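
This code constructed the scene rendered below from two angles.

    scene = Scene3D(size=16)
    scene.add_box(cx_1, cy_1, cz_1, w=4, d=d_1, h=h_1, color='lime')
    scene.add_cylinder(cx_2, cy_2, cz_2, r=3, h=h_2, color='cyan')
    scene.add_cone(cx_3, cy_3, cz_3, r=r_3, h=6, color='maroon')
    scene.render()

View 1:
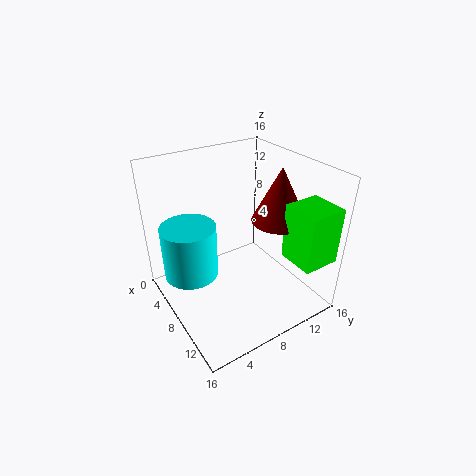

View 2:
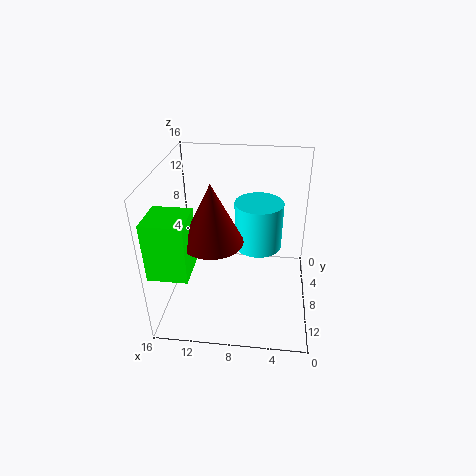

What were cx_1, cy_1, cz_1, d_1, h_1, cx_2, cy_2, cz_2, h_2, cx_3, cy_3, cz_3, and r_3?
cx_1 = 12, cy_1 = 11, cz_1 = 7, d_1 = 4, h_1 = 6, cx_2 = 6, cy_2 = 3, cz_2 = 4, h_2 = 6, cx_3 = 10, cy_3 = 12, cz_3 = 10, r_3 = 3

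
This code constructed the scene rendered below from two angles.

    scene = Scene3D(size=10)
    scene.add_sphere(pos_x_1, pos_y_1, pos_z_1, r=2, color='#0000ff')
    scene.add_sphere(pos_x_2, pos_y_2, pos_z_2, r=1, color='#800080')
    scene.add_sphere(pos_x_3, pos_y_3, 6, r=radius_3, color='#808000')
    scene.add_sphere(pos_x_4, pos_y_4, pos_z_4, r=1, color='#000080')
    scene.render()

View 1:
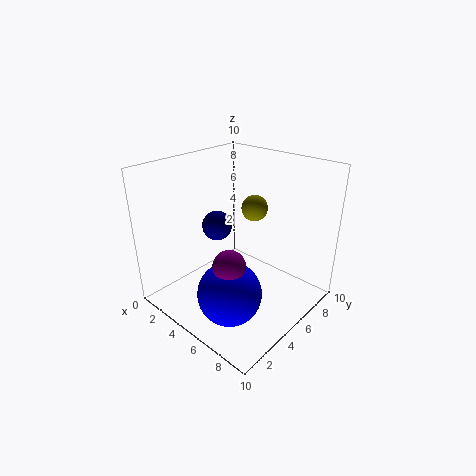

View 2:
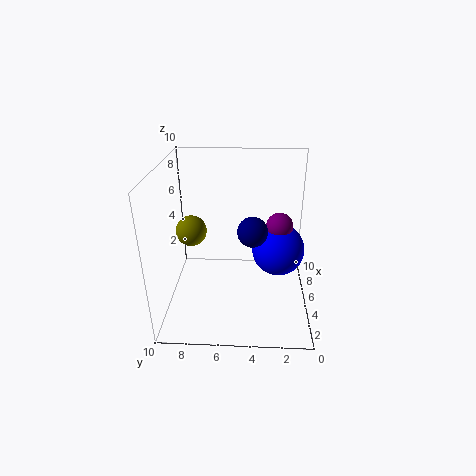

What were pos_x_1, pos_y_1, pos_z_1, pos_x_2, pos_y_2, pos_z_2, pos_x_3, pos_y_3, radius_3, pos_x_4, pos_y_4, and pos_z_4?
pos_x_1 = 7, pos_y_1 = 2, pos_z_1 = 3, pos_x_2 = 7, pos_y_2 = 2, pos_z_2 = 5, pos_x_3 = 4, pos_y_3 = 8, radius_3 = 1, pos_x_4 = 4, pos_y_4 = 4, pos_z_4 = 6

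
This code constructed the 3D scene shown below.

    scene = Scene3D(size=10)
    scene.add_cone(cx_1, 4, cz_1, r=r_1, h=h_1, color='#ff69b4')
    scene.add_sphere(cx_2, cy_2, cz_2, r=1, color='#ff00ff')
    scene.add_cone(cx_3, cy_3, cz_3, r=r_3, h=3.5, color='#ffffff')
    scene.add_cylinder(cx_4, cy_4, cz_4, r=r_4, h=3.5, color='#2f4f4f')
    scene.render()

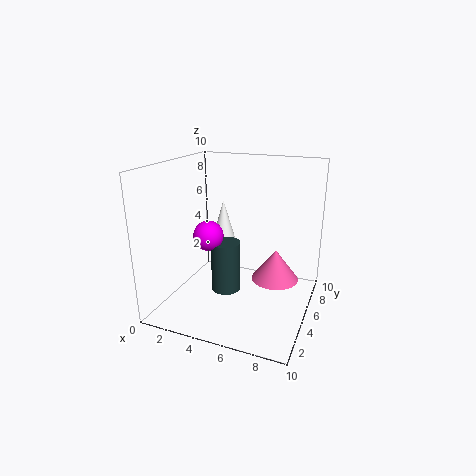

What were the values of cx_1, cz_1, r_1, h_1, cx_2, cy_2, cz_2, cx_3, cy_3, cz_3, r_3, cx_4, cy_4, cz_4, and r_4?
cx_1 = 8, cz_1 = 3, r_1 = 1.5, h_1 = 2, cx_2 = 3.5, cy_2 = 3.5, cz_2 = 5.5, cx_3 = 3, cy_3 = 7, cz_3 = 3.5, r_3 = 1, cx_4 = 4.5, cy_4 = 4, cz_4 = 1.5, r_4 = 1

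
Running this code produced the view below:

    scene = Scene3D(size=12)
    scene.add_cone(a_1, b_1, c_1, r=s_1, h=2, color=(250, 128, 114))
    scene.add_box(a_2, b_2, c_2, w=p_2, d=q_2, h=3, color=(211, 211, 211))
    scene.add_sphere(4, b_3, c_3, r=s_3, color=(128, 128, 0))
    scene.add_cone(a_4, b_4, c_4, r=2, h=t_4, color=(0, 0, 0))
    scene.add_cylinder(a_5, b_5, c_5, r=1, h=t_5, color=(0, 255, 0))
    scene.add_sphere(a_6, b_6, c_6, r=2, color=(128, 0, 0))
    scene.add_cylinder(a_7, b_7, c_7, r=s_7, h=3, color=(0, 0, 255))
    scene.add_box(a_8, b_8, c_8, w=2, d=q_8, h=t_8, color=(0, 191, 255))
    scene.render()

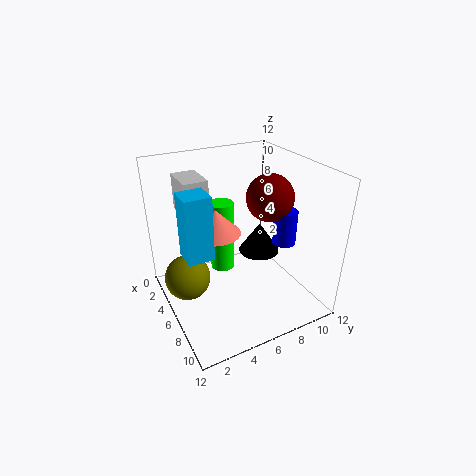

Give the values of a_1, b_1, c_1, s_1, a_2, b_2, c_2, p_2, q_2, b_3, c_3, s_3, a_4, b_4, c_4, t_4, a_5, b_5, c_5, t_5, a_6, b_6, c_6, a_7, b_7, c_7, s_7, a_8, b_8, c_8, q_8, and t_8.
a_1 = 6
b_1 = 4
c_1 = 7
s_1 = 2
a_2 = 2
b_2 = 2
c_2 = 8
p_2 = 3
q_2 = 2
b_3 = 2
c_3 = 2
s_3 = 2
a_4 = 3
b_4 = 10
c_4 = 2
t_4 = 3
a_5 = 5
b_5 = 5
c_5 = 3
t_5 = 6
a_6 = 6
b_6 = 9
c_6 = 9
a_7 = 7
b_7 = 10
c_7 = 5
s_7 = 1
a_8 = 6
b_8 = 1
c_8 = 6
q_8 = 2
t_8 = 5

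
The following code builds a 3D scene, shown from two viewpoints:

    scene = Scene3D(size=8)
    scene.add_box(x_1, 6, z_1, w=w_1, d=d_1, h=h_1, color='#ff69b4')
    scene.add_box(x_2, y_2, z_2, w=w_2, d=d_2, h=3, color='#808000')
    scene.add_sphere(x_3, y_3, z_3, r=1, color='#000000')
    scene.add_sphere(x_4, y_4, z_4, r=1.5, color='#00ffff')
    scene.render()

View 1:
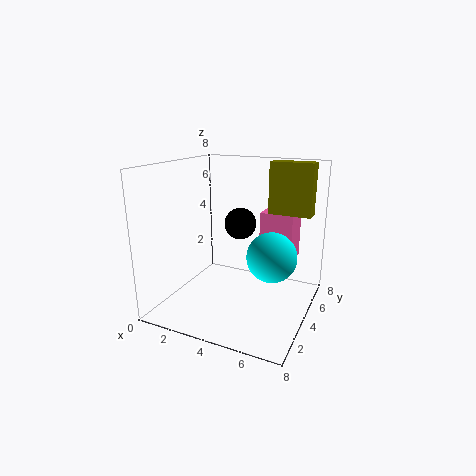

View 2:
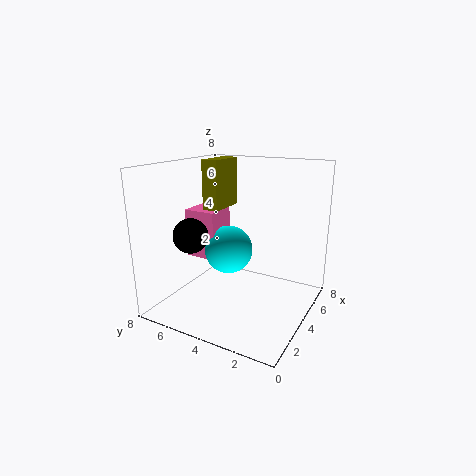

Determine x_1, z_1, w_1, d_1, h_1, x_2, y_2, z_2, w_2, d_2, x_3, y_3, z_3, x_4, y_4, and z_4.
x_1 = 4.5, z_1 = 2, w_1 = 2, d_1 = 2, h_1 = 3, x_2 = 5, y_2 = 6, z_2 = 5, w_2 = 2.5, d_2 = 1, x_3 = 3, y_3 = 6.5, z_3 = 4, x_4 = 5.5, y_4 = 5.5, z_4 = 2.5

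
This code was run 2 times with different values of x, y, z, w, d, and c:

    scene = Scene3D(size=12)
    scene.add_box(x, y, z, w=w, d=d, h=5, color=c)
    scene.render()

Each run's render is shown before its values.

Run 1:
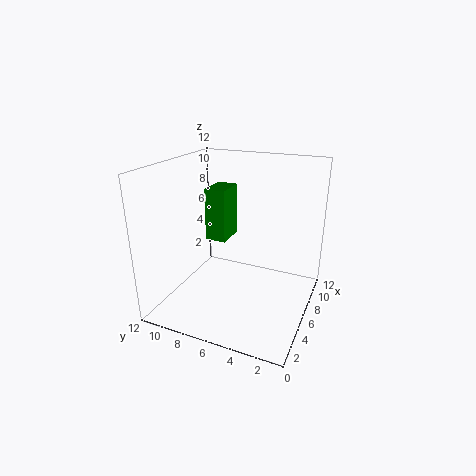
x = 8.5
y = 8.5
z = 4
w = 3
d = 2
c = 'green'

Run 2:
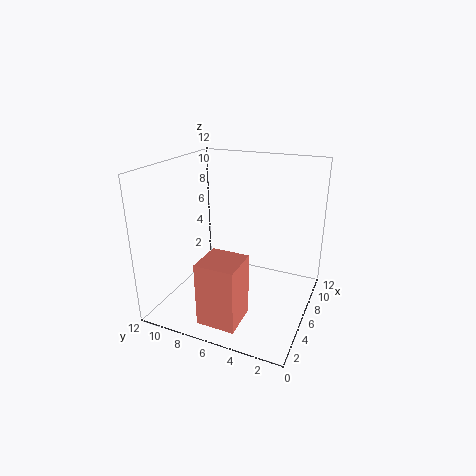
x = 0.5
y = 4
z = 1
w = 3
d = 3
c = 'salmon'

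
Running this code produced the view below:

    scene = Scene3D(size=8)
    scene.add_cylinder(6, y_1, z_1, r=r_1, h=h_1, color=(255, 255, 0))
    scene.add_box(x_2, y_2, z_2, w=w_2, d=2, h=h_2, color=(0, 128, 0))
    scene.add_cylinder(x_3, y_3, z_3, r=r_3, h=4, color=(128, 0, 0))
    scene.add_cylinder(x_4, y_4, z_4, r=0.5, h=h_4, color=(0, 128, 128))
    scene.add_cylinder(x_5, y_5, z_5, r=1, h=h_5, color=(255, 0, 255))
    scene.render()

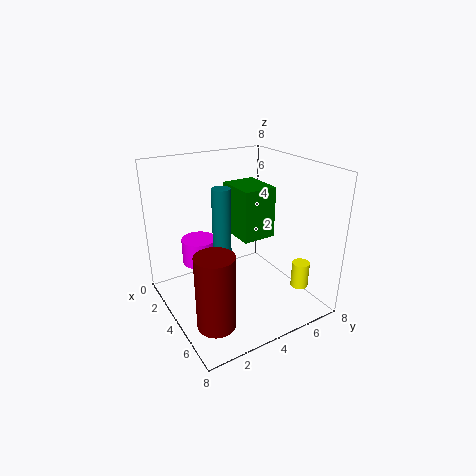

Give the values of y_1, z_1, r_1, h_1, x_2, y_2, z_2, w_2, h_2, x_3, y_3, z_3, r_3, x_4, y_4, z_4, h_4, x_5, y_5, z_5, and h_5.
y_1 = 7, z_1 = 1, r_1 = 0.5, h_1 = 1.5, x_2 = 1.5, y_2 = 4.5, z_2 = 3.5, w_2 = 2.5, h_2 = 3, x_3 = 6, y_3 = 1.5, z_3 = 0.5, r_3 = 1, x_4 = 4, y_4 = 3, z_4 = 3.5, h_4 = 3.5, x_5 = 2, y_5 = 2.5, z_5 = 2, h_5 = 1.5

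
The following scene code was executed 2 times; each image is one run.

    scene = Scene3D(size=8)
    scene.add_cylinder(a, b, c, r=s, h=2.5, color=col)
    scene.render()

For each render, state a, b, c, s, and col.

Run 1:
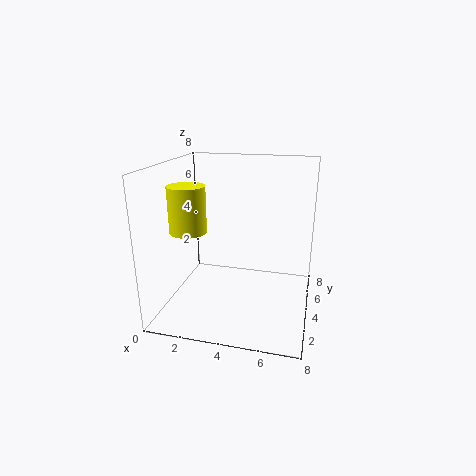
a = 1.5
b = 3
c = 4.5
s = 1
col = 'yellow'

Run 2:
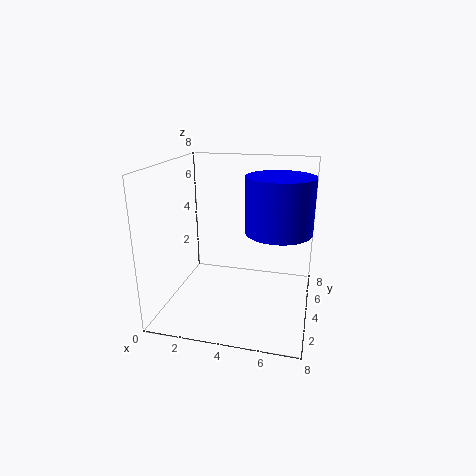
a = 6.5
b = 1.5
c = 5.5
s = 1.5
col = 'blue'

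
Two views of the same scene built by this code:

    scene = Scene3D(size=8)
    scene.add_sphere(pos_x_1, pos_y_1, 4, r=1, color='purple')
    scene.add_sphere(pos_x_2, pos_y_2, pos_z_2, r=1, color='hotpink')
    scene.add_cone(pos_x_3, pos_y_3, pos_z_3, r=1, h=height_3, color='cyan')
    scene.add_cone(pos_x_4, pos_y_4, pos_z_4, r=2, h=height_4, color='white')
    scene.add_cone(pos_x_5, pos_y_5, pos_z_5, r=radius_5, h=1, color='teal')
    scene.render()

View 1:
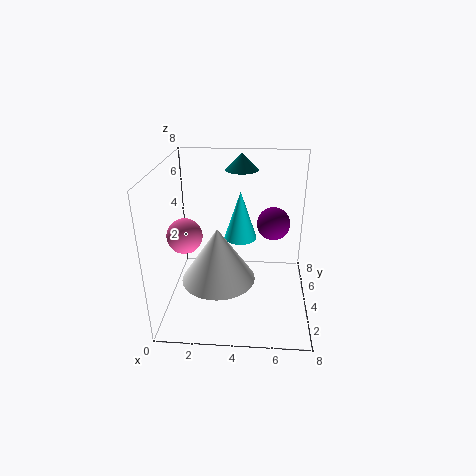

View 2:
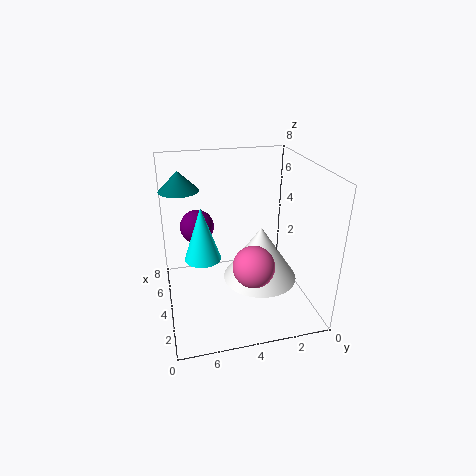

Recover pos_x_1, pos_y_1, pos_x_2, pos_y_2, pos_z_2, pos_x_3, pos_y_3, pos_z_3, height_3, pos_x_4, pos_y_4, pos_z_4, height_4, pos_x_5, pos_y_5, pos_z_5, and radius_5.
pos_x_1 = 6, pos_y_1 = 6, pos_x_2 = 1, pos_y_2 = 4, pos_z_2 = 4, pos_x_3 = 4, pos_y_3 = 6, pos_z_3 = 3, height_3 = 3, pos_x_4 = 3, pos_y_4 = 3, pos_z_4 = 2, height_4 = 3, pos_x_5 = 4, pos_y_5 = 7, pos_z_5 = 7, radius_5 = 1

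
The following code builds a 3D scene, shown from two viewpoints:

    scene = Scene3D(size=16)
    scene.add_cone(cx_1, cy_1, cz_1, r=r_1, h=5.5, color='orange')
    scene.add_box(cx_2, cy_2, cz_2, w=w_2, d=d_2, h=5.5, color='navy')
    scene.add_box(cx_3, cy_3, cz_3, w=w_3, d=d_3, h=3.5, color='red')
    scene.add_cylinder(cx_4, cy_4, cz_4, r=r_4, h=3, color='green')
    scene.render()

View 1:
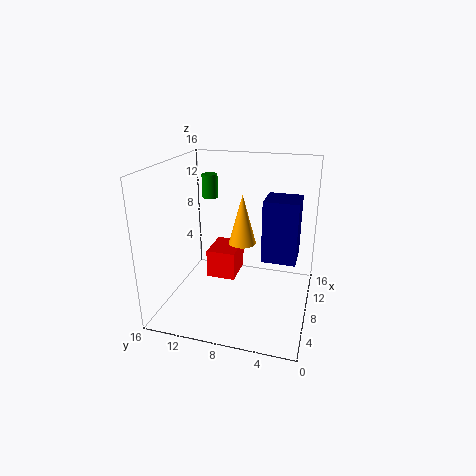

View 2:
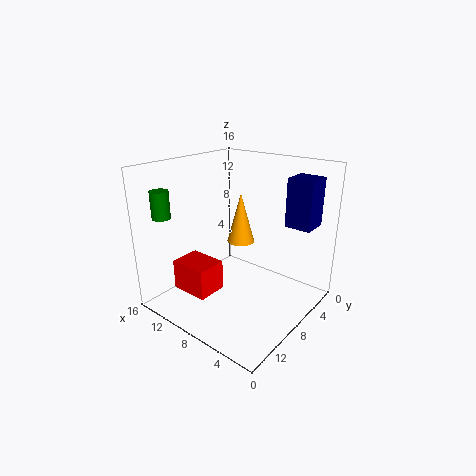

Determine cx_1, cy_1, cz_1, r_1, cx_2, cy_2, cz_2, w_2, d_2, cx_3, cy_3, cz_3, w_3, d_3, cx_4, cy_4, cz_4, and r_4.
cx_1 = 8, cy_1 = 7.5, cz_1 = 7.5, r_1 = 1.5, cx_2 = 1.5, cy_2 = 1, cz_2 = 9, w_2 = 3, d_2 = 3, cx_3 = 9.5, cy_3 = 9, cz_3 = 1.5, w_3 = 4.5, d_3 = 3.5, cx_4 = 14, cy_4 = 13.5, cz_4 = 10.5, r_4 = 1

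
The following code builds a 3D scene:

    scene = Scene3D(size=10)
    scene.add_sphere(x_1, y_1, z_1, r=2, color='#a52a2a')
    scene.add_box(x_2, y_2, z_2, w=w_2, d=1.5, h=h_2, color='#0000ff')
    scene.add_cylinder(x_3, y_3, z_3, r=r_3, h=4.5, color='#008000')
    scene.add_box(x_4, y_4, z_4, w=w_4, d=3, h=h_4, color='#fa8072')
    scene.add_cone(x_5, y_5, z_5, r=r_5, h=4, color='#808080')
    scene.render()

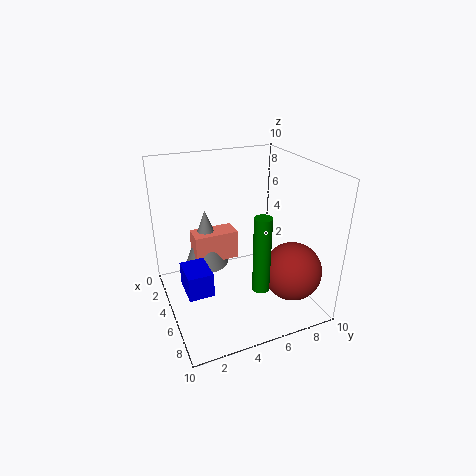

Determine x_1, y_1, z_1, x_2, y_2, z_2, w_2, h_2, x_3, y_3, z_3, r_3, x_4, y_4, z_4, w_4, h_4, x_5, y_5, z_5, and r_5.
x_1 = 7.5
y_1 = 8
z_1 = 3
x_2 = 6.5
y_2 = 0.5
z_2 = 3.5
w_2 = 2
h_2 = 1.5
x_3 = 9.5
y_3 = 4.5
z_3 = 4
r_3 = 0.5
x_4 = 3.5
y_4 = 2
z_4 = 3.5
w_4 = 1.5
h_4 = 2
x_5 = 4
y_5 = 3
z_5 = 3
r_5 = 1.5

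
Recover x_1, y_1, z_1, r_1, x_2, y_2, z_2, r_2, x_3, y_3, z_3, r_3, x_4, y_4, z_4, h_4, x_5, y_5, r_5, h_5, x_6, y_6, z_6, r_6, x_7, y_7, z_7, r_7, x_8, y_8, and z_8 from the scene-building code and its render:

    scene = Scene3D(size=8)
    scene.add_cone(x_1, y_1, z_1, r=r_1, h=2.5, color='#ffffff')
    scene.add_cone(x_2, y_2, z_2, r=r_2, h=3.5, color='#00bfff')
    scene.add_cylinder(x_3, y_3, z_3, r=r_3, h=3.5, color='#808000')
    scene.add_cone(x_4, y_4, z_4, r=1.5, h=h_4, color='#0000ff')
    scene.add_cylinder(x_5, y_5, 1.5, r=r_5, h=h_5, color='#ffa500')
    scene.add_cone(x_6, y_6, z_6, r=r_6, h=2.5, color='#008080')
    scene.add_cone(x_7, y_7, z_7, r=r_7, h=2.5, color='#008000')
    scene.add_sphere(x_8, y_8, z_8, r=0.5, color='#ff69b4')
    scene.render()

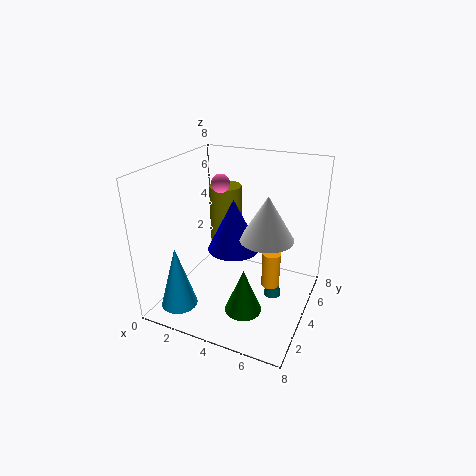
x_1 = 5.5, y_1 = 4.5, z_1 = 4, r_1 = 1.5, x_2 = 1.5, y_2 = 1.5, z_2 = 0.5, r_2 = 1, x_3 = 2, y_3 = 6.5, z_3 = 2.5, r_3 = 1, x_4 = 3.5, y_4 = 4.5, z_4 = 3, h_4 = 3, x_5 = 6, y_5 = 4, r_5 = 0.5, h_5 = 2, x_6 = 6, y_6 = 4.5, z_6 = 0.5, r_6 = 0.5, x_7 = 5, y_7 = 2.5, z_7 = 0.5, r_7 = 1, x_8 = 3, y_8 = 4, z_8 = 7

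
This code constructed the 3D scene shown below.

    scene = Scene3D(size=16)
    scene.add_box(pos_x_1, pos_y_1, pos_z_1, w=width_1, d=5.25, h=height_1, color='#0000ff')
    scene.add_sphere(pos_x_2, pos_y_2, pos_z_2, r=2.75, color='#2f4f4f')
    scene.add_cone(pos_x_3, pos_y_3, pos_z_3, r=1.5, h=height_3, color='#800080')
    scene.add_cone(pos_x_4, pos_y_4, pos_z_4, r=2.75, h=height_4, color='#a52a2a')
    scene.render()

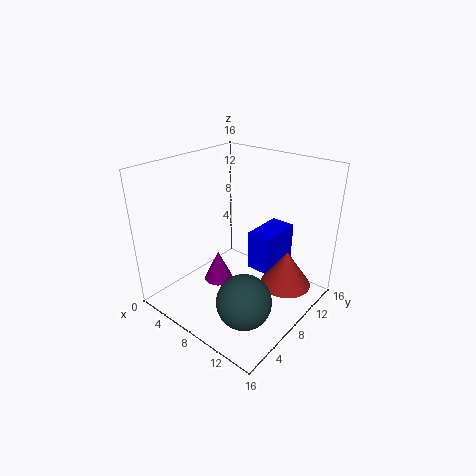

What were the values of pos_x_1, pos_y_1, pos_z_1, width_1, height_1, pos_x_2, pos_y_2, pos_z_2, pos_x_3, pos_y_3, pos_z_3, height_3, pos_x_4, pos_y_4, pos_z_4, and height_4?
pos_x_1 = 7.5; pos_y_1 = 10.5; pos_z_1 = 2.75; width_1 = 3; height_1 = 4.75; pos_x_2 = 12.5; pos_y_2 = 3.5; pos_z_2 = 4.25; pos_x_3 = 8; pos_y_3 = 4.75; pos_z_3 = 4.5; height_3 = 3.25; pos_x_4 = 13.25; pos_y_4 = 10; pos_z_4 = 3.25; height_4 = 4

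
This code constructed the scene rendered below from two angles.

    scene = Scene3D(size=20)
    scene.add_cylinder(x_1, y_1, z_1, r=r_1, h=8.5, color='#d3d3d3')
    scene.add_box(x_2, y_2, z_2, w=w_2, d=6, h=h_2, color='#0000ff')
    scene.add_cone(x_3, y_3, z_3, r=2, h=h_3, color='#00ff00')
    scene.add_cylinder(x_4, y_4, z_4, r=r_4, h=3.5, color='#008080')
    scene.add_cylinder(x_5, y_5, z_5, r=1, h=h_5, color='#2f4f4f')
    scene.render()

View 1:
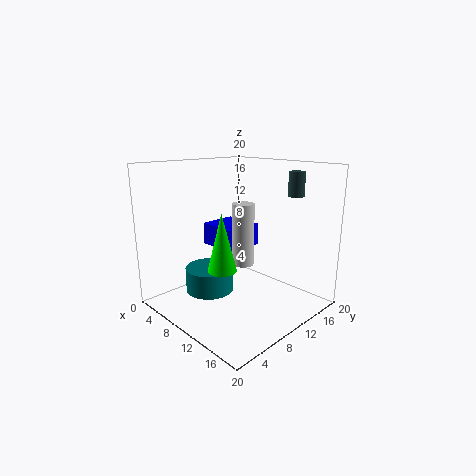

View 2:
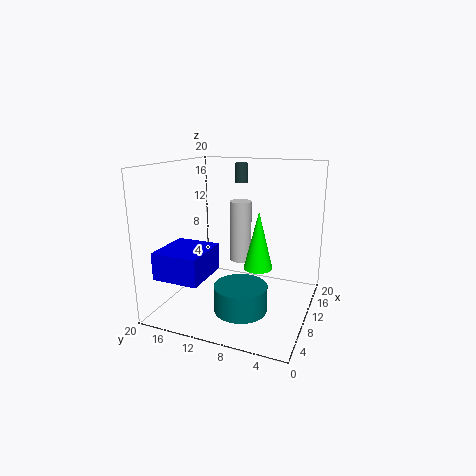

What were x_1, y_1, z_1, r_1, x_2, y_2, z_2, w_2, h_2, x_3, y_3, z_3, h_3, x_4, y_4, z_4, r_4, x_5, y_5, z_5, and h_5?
x_1 = 11, y_1 = 10, z_1 = 6.5, r_1 = 1.5, x_2 = 0.5, y_2 = 11.5, z_2 = 6.5, w_2 = 6.5, h_2 = 3.5, x_3 = 10, y_3 = 7, z_3 = 6, h_3 = 8, x_4 = 6, y_4 = 8, z_4 = 1.5, r_4 = 3.5, x_5 = 17.5, y_5 = 12.5, z_5 = 16.5, h_5 = 3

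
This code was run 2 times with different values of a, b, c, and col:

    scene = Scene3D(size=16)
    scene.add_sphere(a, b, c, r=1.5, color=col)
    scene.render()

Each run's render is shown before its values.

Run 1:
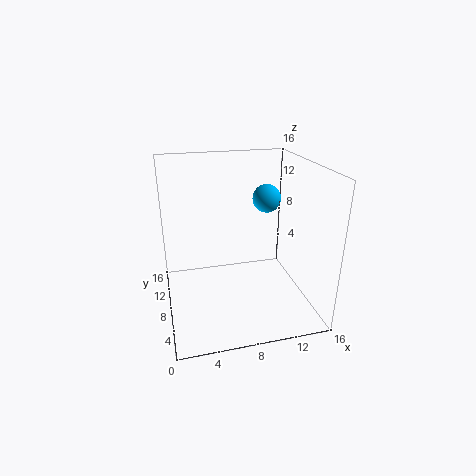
a = 11; b = 7.5; c = 12.5; col = 'deepskyblue'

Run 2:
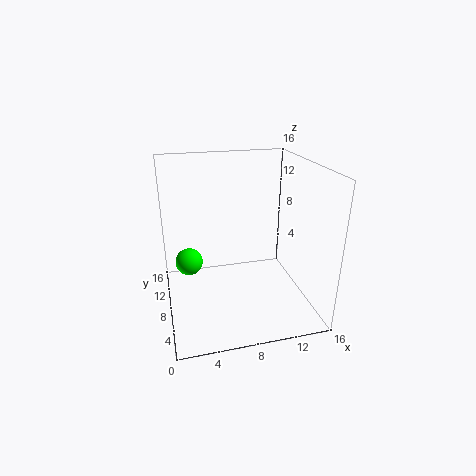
a = 2.5; b = 8.5; c = 5.5; col = 'lime'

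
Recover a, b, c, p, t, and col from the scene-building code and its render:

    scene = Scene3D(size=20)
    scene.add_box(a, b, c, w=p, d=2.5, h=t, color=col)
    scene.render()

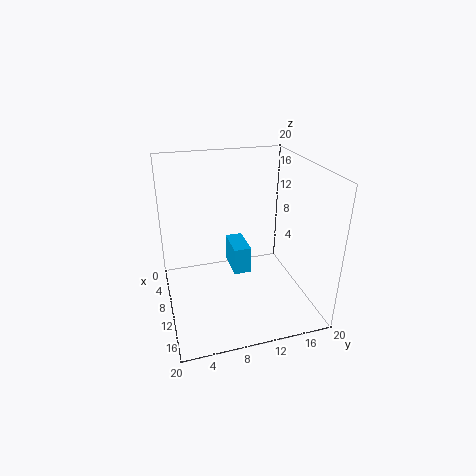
a = 5; b = 9.5; c = 4; p = 5; t = 4; col = 'deepskyblue'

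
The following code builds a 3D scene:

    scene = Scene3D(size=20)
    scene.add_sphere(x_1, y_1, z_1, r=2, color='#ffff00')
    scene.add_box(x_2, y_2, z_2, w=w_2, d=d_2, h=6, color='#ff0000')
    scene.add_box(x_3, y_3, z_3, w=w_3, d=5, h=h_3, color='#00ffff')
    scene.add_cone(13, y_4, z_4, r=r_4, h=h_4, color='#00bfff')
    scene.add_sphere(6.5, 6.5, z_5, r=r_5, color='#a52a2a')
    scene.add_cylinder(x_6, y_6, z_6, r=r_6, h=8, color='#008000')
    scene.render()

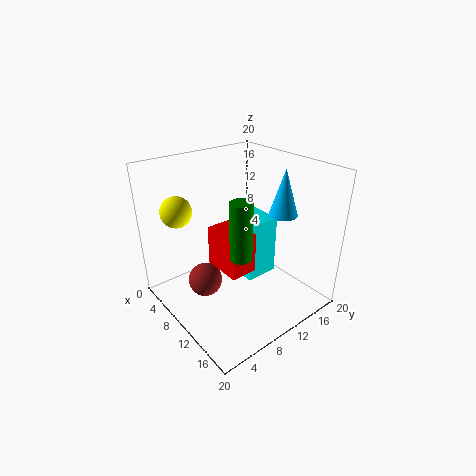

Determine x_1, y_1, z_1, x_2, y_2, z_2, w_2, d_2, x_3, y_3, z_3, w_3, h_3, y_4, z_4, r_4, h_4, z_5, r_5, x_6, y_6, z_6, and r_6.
x_1 = 7; y_1 = 2.5; z_1 = 15; x_2 = 5.5; y_2 = 8; z_2 = 4.5; w_2 = 6; d_2 = 4; x_3 = 6; y_3 = 11.5; z_3 = 2.5; w_3 = 5; h_3 = 9; y_4 = 15.5; z_4 = 13; r_4 = 2; h_4 = 6.5; z_5 = 2.5; r_5 = 2.5; x_6 = 12.5; y_6 = 8.5; z_6 = 8.5; r_6 = 1.5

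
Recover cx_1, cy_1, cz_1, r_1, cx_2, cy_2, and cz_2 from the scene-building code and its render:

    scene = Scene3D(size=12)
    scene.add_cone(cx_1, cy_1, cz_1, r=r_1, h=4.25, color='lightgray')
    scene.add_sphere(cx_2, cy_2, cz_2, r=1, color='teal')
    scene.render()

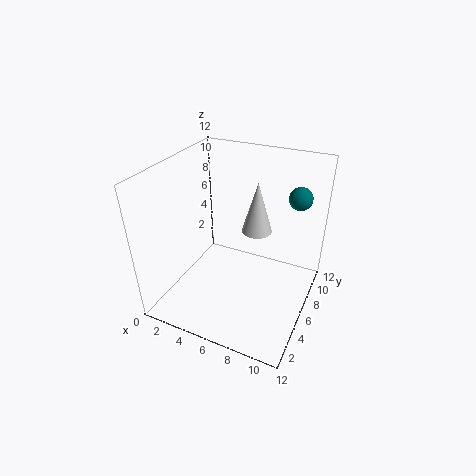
cx_1 = 7.25, cy_1 = 7, cz_1 = 6.5, r_1 = 1.25, cx_2 = 10, cy_2 = 9.75, cz_2 = 8.75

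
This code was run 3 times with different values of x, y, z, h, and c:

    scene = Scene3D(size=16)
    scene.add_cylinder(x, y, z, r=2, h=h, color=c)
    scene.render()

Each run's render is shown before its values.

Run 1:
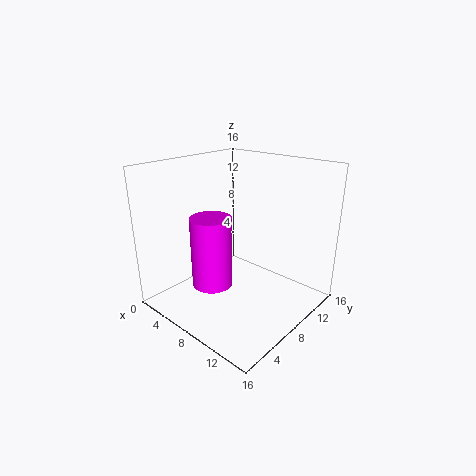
x = 9; y = 3; z = 5; h = 7; c = 'magenta'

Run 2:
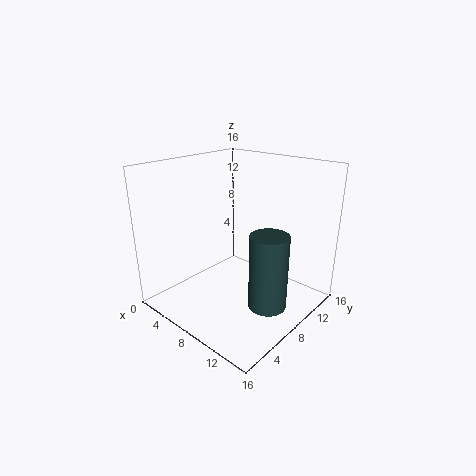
x = 13; y = 7; z = 2; h = 8; c = 'darkslategray'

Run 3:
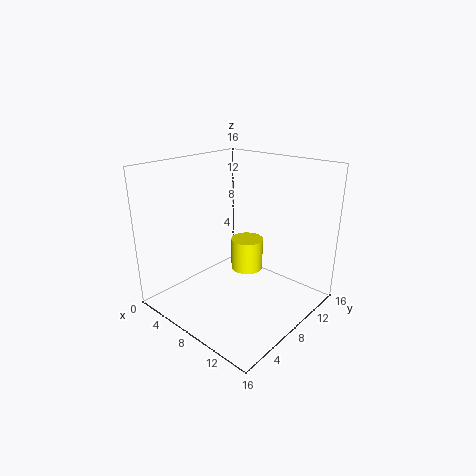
x = 6; y = 12; z = 2; h = 4; c = 'yellow'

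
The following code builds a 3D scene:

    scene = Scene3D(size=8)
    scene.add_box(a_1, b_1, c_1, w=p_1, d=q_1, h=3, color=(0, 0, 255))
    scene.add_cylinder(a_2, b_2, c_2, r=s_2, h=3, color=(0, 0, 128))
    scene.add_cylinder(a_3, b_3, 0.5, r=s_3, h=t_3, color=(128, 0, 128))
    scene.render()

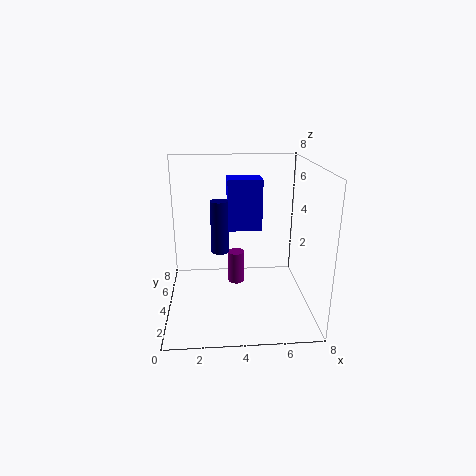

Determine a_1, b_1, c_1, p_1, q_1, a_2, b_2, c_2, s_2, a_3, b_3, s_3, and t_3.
a_1 = 3.5, b_1 = 5, c_1 = 4, p_1 = 2, q_1 = 1.5, a_2 = 3, b_2 = 4.5, c_2 = 3, s_2 = 0.5, a_3 = 4, b_3 = 5.5, s_3 = 0.5, t_3 = 2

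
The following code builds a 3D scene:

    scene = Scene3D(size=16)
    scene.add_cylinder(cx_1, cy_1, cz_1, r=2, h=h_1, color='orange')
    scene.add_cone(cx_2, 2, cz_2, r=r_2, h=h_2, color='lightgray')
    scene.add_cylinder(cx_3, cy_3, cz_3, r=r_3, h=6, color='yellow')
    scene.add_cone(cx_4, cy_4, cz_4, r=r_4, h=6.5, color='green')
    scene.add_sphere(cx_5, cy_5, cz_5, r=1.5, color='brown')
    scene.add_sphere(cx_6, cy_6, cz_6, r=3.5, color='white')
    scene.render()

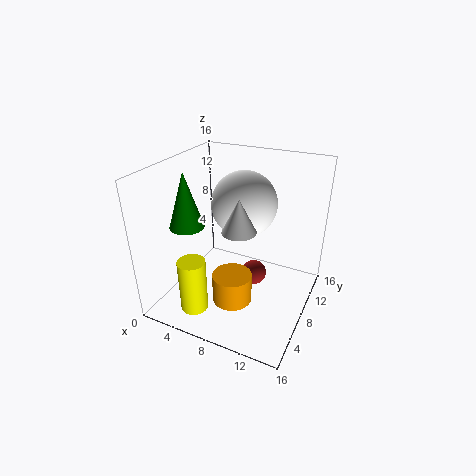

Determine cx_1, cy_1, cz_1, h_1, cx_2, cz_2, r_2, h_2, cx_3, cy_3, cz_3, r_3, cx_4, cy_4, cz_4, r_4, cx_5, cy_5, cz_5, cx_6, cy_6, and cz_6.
cx_1 = 9.5, cy_1 = 3.5, cz_1 = 3.5, h_1 = 3, cx_2 = 11, cz_2 = 12.5, r_2 = 1.5, h_2 = 3, cx_3 = 5, cy_3 = 3, cz_3 = 1, r_3 = 1.5, cx_4 = 2, cy_4 = 7, cz_4 = 8.5, r_4 = 2, cx_5 = 9, cy_5 = 10.5, cz_5 = 2, cx_6 = 8.5, cy_6 = 8.5, cz_6 = 12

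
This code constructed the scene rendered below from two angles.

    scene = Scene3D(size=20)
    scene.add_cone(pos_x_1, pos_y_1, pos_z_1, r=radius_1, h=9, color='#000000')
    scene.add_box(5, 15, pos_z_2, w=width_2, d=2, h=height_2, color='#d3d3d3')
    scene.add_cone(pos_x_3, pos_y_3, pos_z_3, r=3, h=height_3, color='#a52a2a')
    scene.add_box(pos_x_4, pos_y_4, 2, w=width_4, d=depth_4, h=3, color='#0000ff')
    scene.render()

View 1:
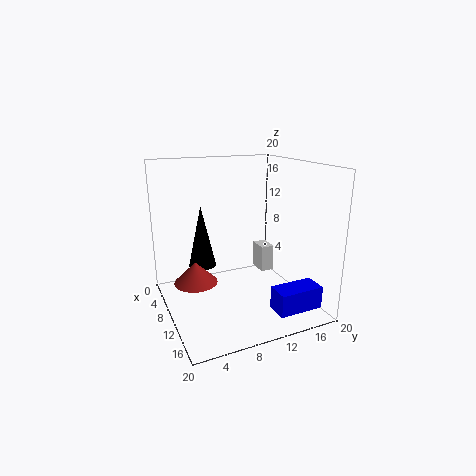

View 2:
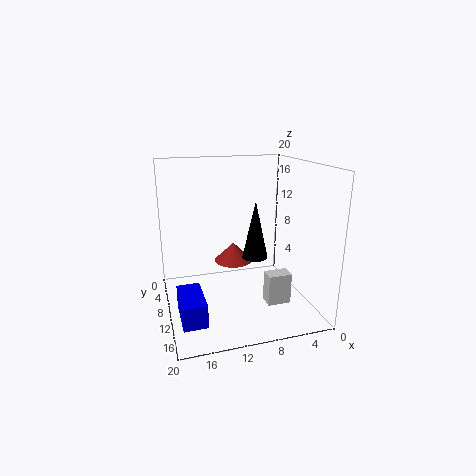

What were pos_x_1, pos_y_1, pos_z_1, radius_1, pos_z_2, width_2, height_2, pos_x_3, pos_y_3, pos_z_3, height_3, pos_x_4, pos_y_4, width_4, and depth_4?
pos_x_1 = 6
pos_y_1 = 6
pos_z_1 = 5
radius_1 = 2
pos_z_2 = 3
width_2 = 3
height_2 = 4
pos_x_3 = 9
pos_y_3 = 4
pos_z_3 = 4
height_3 = 3
pos_x_4 = 16
pos_y_4 = 12
width_4 = 3
depth_4 = 6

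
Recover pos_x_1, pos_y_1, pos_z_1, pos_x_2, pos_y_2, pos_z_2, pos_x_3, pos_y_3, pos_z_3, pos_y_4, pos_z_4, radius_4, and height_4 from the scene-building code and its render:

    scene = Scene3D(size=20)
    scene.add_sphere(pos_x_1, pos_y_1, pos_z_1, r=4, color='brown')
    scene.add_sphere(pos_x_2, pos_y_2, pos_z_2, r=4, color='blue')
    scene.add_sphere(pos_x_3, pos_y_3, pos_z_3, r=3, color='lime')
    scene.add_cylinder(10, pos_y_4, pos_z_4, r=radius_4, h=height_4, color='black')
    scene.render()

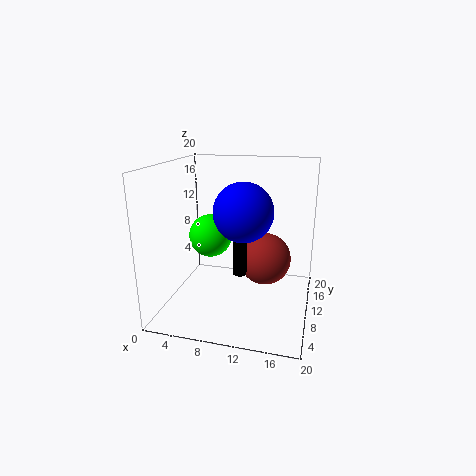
pos_x_1 = 13; pos_y_1 = 15; pos_z_1 = 5; pos_x_2 = 11; pos_y_2 = 9; pos_z_2 = 14; pos_x_3 = 6; pos_y_3 = 10; pos_z_3 = 10; pos_y_4 = 11; pos_z_4 = 4; radius_4 = 1; height_4 = 7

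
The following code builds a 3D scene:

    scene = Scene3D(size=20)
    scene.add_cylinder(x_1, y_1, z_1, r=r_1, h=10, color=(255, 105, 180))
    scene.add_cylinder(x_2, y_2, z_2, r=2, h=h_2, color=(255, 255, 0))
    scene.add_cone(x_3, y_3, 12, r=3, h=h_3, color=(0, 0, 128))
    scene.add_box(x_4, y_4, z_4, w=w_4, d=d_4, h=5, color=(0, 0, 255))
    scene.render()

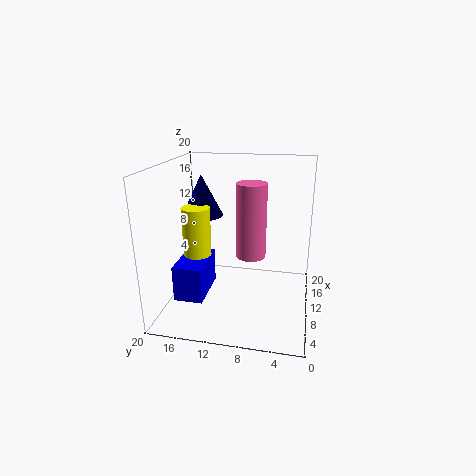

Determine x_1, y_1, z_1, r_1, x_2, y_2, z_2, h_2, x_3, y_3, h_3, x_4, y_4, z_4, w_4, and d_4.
x_1 = 9
y_1 = 8
z_1 = 8
r_1 = 2
x_2 = 10
y_2 = 16
z_2 = 6
h_2 = 8
x_3 = 13
y_3 = 16
h_3 = 6
x_4 = 5
y_4 = 14
z_4 = 2
w_4 = 7
d_4 = 4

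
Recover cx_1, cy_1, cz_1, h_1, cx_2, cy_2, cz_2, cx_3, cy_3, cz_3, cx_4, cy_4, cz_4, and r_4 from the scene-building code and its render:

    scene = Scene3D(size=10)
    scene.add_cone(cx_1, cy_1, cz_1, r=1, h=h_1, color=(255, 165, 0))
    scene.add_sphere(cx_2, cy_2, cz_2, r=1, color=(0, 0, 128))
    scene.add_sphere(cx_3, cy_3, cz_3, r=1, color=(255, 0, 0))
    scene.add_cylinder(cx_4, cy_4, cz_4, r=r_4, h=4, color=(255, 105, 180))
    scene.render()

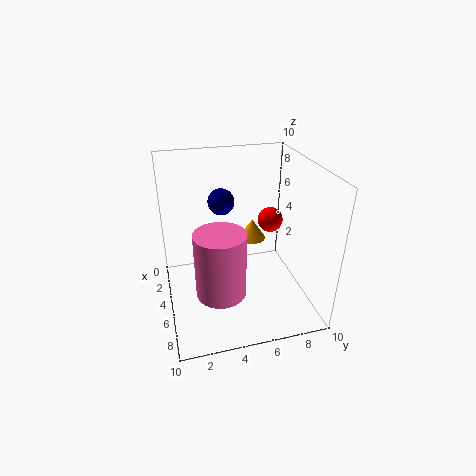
cx_1 = 3.5; cy_1 = 6.5; cz_1 = 4; h_1 = 1.5; cx_2 = 2; cy_2 = 4.5; cz_2 = 6.5; cx_3 = 2; cy_3 = 8.5; cz_3 = 4.5; cx_4 = 8.5; cy_4 = 3; cz_4 = 3.5; r_4 = 1.5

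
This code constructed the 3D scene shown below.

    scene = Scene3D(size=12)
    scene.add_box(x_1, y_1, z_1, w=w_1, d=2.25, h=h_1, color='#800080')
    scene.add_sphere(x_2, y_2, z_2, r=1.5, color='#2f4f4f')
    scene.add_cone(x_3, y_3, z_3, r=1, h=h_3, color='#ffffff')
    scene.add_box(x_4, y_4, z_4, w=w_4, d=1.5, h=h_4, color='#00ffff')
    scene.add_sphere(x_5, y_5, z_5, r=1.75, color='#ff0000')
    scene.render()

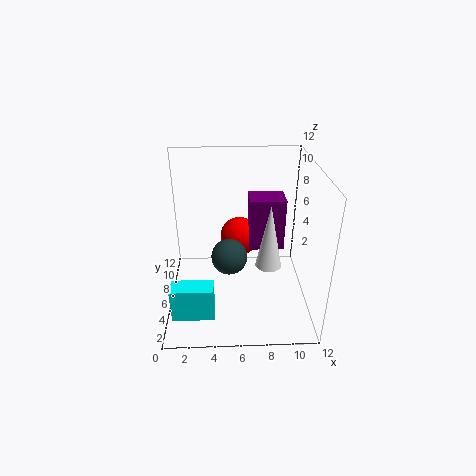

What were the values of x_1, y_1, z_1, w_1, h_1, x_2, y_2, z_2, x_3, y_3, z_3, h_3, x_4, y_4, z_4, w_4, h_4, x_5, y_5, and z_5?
x_1 = 7; y_1 = 6.5; z_1 = 4.5; w_1 = 3; h_1 = 4.5; x_2 = 5.25; y_2 = 5.5; z_2 = 4.5; x_3 = 8.25; y_3 = 3.5; z_3 = 5; h_3 = 5; x_4 = 0.75; y_4 = 1.25; z_4 = 1.5; w_4 = 3.25; h_4 = 2.75; x_5 = 6.25; y_5 = 8.5; z_5 = 4.75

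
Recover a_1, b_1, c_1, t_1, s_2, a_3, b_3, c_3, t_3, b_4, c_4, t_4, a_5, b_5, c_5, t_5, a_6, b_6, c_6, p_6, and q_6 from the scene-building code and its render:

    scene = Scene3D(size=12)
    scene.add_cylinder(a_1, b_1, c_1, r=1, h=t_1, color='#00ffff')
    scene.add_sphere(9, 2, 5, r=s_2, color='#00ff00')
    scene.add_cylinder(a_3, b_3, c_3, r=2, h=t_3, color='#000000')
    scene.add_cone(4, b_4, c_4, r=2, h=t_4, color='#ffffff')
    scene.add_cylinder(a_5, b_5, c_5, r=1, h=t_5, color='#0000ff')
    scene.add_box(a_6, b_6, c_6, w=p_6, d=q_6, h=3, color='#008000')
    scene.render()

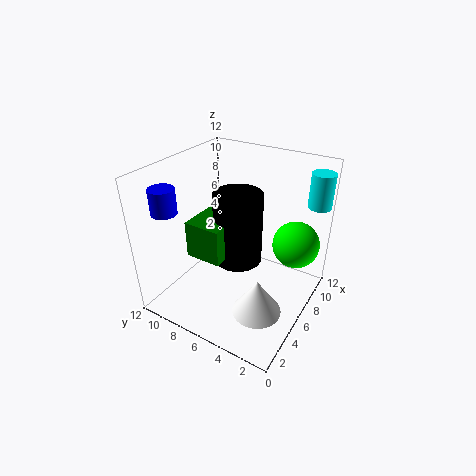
a_1 = 11, b_1 = 1, c_1 = 8, t_1 = 3, s_2 = 2, a_3 = 6, b_3 = 6, c_3 = 4, t_3 = 6, b_4 = 3, c_4 = 1, t_4 = 3, a_5 = 2, b_5 = 10, c_5 = 9, t_5 = 2, a_6 = 3, b_6 = 6, c_6 = 5, p_6 = 4, q_6 = 3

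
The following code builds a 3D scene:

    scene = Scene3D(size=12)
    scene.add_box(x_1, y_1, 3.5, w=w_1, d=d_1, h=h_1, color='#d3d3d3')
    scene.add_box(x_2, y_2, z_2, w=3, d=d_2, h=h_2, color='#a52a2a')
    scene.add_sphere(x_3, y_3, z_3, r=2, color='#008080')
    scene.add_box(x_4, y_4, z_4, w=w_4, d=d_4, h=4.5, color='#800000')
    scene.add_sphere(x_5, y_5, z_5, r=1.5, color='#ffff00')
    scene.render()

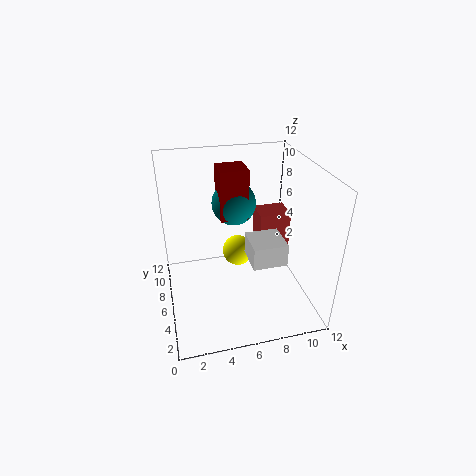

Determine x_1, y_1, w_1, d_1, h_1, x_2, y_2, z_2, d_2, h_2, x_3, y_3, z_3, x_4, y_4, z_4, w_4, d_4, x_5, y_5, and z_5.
x_1 = 7; y_1 = 4.5; w_1 = 3; d_1 = 3; h_1 = 2; x_2 = 9; y_2 = 9; z_2 = 0.5; d_2 = 2.5; h_2 = 5.5; x_3 = 6.5; y_3 = 9.5; z_3 = 7.5; x_4 = 5; y_4 = 8; z_4 = 6.5; w_4 = 2.5; d_4 = 2.5; x_5 = 7; y_5 = 10; z_5 = 2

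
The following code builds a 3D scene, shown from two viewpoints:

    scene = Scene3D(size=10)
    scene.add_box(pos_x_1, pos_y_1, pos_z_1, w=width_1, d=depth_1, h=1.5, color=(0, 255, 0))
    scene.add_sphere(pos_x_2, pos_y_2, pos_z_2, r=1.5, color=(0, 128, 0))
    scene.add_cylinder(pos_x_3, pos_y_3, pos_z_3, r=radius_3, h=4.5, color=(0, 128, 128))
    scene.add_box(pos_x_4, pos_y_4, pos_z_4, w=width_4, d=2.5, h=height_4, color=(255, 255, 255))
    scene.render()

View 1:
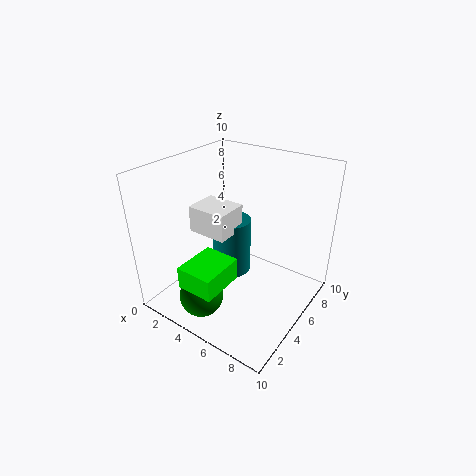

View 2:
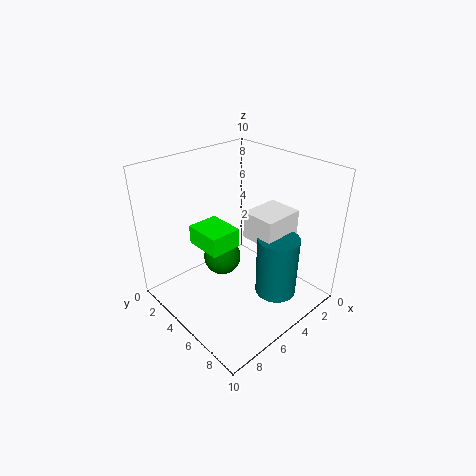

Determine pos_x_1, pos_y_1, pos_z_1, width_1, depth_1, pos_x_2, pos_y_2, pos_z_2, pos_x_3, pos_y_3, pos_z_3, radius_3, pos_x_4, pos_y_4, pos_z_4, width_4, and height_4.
pos_x_1 = 3.5
pos_y_1 = 0.5
pos_z_1 = 3
width_1 = 2.5
depth_1 = 3
pos_x_2 = 4
pos_y_2 = 2
pos_z_2 = 1.5
pos_x_3 = 3
pos_y_3 = 7
pos_z_3 = 0.5
radius_3 = 1.5
pos_x_4 = 1
pos_y_4 = 4.5
pos_z_4 = 4.5
width_4 = 3
height_4 = 2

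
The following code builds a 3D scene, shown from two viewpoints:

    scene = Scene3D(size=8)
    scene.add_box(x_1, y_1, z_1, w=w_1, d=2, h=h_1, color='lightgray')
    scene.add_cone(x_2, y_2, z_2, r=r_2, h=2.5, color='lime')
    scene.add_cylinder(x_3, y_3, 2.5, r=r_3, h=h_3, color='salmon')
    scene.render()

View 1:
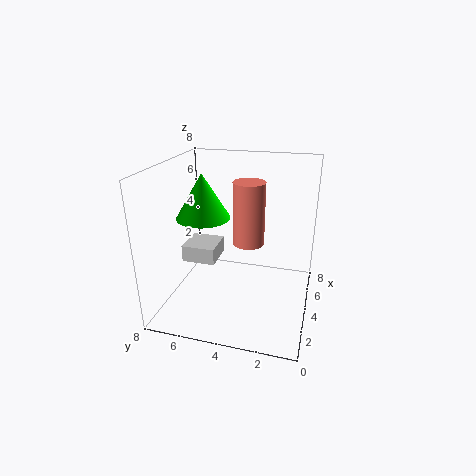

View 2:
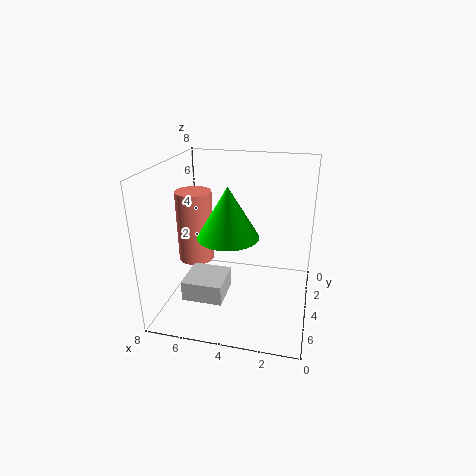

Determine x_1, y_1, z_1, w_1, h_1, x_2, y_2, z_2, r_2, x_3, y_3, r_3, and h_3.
x_1 = 4
y_1 = 5.5
z_1 = 2
w_1 = 2
h_1 = 1
x_2 = 4
y_2 = 6
z_2 = 5
r_2 = 1.5
x_3 = 6.5
y_3 = 4
r_3 = 1
h_3 = 4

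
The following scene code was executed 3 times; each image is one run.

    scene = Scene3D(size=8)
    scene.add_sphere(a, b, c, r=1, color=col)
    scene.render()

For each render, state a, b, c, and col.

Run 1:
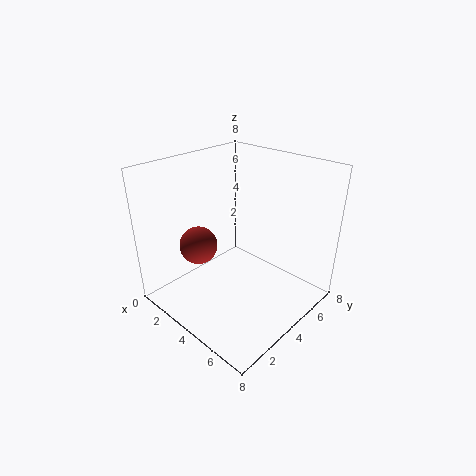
a = 3, b = 2, c = 4, col = 'brown'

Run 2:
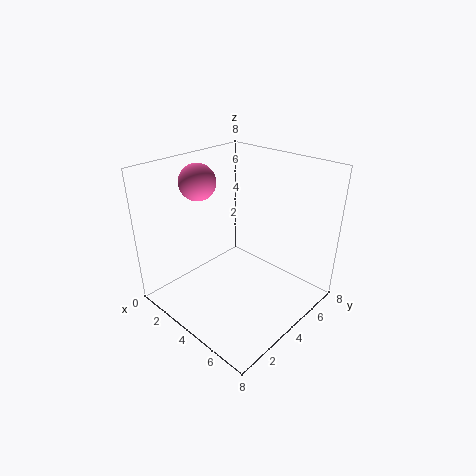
a = 2, b = 3, c = 7, col = 'hotpink'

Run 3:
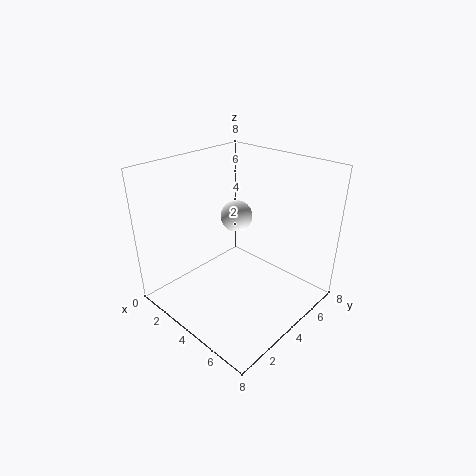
a = 2, b = 6, c = 4, col = 'white'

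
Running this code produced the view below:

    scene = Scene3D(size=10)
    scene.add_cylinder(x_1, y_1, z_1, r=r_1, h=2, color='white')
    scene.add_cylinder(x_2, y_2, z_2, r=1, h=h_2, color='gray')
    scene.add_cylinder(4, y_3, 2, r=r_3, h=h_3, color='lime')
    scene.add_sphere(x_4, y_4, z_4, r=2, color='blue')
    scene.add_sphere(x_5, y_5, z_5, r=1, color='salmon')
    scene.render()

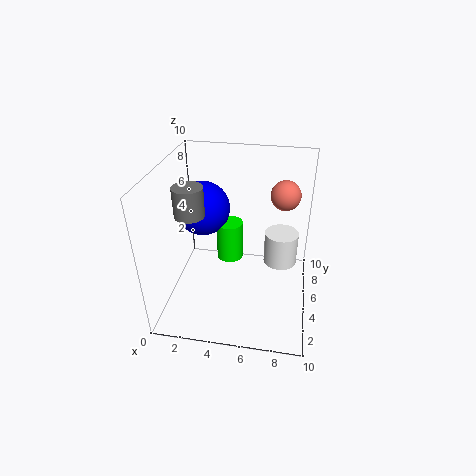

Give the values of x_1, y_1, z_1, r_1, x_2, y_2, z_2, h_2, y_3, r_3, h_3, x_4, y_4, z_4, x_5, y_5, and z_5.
x_1 = 8; y_1 = 3; z_1 = 5; r_1 = 1; x_2 = 2; y_2 = 4; z_2 = 7; h_2 = 2; y_3 = 7; r_3 = 1; h_3 = 3; x_4 = 2; y_4 = 7; z_4 = 6; x_5 = 8; y_5 = 6; z_5 = 8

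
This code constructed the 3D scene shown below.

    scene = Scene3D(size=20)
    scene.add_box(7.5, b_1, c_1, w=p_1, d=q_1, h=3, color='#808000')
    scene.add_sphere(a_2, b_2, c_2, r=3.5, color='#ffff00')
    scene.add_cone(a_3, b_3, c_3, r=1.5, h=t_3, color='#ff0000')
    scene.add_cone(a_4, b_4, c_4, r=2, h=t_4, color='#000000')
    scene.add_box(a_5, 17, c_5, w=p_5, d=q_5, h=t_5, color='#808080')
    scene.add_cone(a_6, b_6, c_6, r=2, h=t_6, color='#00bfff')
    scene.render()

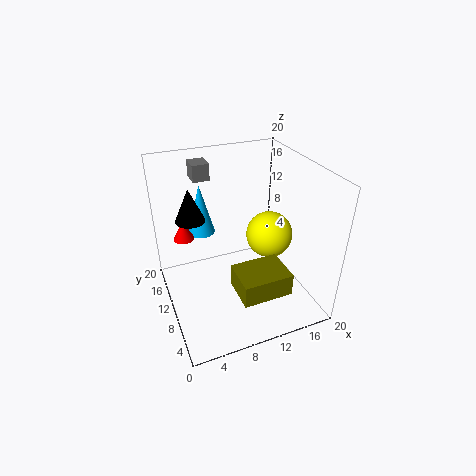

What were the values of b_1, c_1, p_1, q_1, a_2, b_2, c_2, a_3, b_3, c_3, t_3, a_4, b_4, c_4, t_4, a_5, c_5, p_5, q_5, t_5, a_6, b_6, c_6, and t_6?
b_1 = 1.5
c_1 = 5.5
p_1 = 6.5
q_1 = 5
a_2 = 16
b_2 = 12
c_2 = 8
a_3 = 3.5
b_3 = 15
c_3 = 8.5
t_3 = 3
a_4 = 4
b_4 = 12
c_4 = 13
t_4 = 4.5
a_5 = 6
c_5 = 16
p_5 = 2.5
q_5 = 3
t_5 = 2.5
a_6 = 6.5
b_6 = 16
c_6 = 8.5
t_6 = 7.5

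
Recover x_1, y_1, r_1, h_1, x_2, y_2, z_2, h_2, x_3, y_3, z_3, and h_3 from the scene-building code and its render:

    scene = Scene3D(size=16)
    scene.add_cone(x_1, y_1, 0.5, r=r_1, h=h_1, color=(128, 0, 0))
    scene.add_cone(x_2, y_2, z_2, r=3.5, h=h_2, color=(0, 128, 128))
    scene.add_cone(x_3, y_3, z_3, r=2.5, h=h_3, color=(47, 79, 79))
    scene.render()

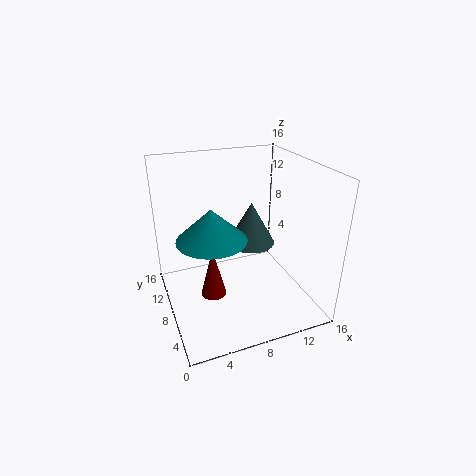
x_1 = 5.25; y_1 = 9; r_1 = 1.5; h_1 = 6; x_2 = 4.25; y_2 = 5.5; z_2 = 9.75; h_2 = 3.25; x_3 = 9; y_3 = 6.75; z_3 = 8; h_3 = 4.5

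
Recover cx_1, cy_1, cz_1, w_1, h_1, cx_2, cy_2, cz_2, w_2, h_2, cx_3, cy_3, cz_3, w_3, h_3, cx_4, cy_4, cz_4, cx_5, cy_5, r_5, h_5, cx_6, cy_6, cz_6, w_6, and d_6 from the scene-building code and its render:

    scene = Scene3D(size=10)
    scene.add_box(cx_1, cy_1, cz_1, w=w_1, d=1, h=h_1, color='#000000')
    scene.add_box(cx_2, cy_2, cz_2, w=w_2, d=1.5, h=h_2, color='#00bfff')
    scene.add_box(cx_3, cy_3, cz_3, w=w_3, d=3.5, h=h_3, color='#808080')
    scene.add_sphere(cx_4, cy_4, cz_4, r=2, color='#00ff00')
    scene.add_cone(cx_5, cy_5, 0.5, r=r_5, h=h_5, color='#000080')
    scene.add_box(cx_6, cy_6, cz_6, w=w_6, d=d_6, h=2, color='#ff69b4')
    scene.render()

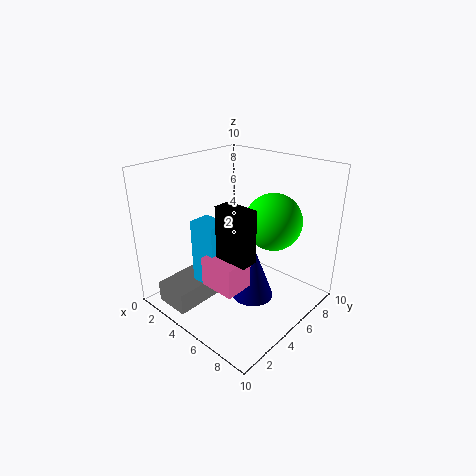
cx_1 = 7
cy_1 = 1
cz_1 = 6
w_1 = 2
h_1 = 3
cx_2 = 3
cy_2 = 2.5
cz_2 = 2
w_2 = 2
h_2 = 4.5
cx_3 = 1.5
cy_3 = 0.5
cz_3 = 0.5
w_3 = 2.5
h_3 = 1.5
cx_4 = 6.5
cy_4 = 7
cz_4 = 6
cx_5 = 6
cy_5 = 5.5
r_5 = 1.5
h_5 = 4
cx_6 = 4.5
cy_6 = 2
cz_6 = 2.5
w_6 = 2.5
d_6 = 2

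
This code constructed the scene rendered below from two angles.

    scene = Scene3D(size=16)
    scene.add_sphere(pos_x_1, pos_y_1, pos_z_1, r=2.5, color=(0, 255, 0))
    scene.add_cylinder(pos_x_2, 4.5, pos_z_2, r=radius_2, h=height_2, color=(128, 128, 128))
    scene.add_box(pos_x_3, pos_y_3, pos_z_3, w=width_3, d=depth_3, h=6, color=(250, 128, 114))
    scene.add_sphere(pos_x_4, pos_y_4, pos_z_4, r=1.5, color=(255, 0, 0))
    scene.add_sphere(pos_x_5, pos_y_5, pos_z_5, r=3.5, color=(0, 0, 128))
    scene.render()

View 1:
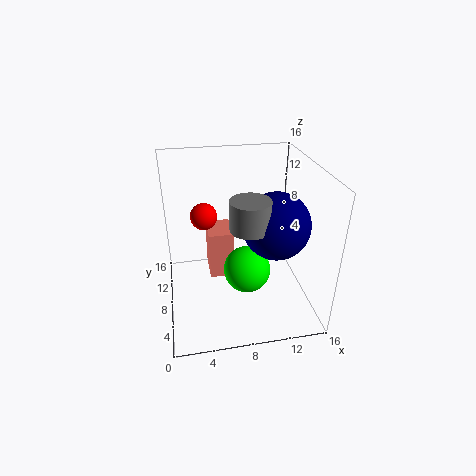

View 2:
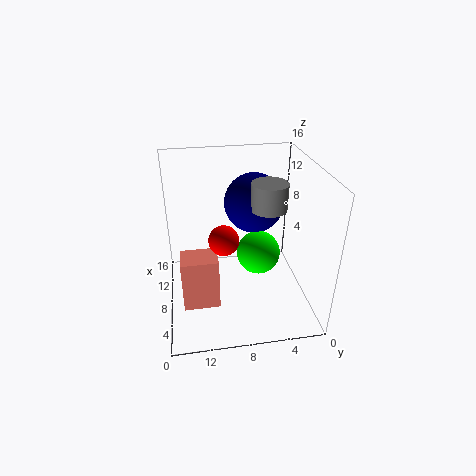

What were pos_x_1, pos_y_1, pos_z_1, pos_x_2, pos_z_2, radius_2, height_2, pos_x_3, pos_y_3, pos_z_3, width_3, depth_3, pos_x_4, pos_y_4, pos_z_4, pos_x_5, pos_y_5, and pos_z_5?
pos_x_1 = 8.5, pos_y_1 = 5.5, pos_z_1 = 5.5, pos_x_2 = 8.5, pos_z_2 = 11, radius_2 = 2, height_2 = 3, pos_x_3 = 5, pos_y_3 = 10.5, pos_z_3 = 1, width_3 = 3, depth_3 = 4, pos_x_4 = 4.5, pos_y_4 = 10, pos_z_4 = 10, pos_x_5 = 11.5, pos_y_5 = 5.5, pos_z_5 = 10.5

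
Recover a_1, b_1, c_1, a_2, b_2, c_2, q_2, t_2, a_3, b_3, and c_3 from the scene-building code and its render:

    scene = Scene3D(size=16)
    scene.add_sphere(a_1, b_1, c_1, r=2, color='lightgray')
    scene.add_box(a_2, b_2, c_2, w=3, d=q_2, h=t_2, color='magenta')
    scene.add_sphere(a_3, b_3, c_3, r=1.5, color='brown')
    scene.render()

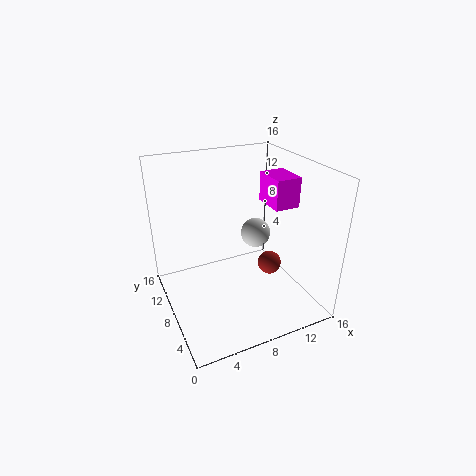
a_1 = 13.5; b_1 = 14; c_1 = 4.5; a_2 = 12.5; b_2 = 7.5; c_2 = 10.5; q_2 = 4; t_2 = 3.5; a_3 = 13.5; b_3 = 10; c_3 = 2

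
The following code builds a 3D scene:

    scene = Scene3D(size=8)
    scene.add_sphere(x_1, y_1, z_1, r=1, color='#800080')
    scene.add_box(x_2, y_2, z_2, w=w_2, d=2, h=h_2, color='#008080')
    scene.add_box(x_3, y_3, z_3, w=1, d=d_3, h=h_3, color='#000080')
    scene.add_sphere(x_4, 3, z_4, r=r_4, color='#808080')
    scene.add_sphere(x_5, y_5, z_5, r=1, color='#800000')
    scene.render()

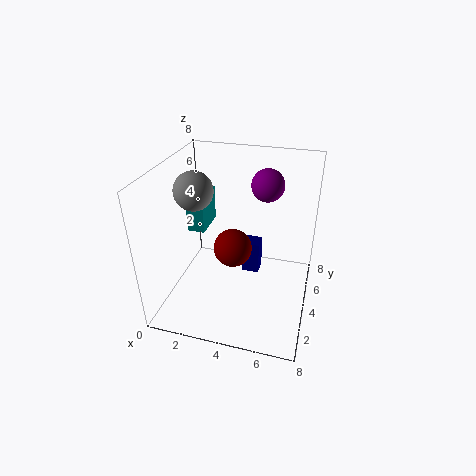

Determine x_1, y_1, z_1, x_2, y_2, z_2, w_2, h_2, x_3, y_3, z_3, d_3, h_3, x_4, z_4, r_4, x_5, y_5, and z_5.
x_1 = 5, y_1 = 7, z_1 = 6, x_2 = 1, y_2 = 4, z_2 = 4, w_2 = 1, h_2 = 2, x_3 = 4, y_3 = 5, z_3 = 1, d_3 = 1, h_3 = 2, x_4 = 2, z_4 = 7, r_4 = 1, x_5 = 4, y_5 = 3, z_5 = 4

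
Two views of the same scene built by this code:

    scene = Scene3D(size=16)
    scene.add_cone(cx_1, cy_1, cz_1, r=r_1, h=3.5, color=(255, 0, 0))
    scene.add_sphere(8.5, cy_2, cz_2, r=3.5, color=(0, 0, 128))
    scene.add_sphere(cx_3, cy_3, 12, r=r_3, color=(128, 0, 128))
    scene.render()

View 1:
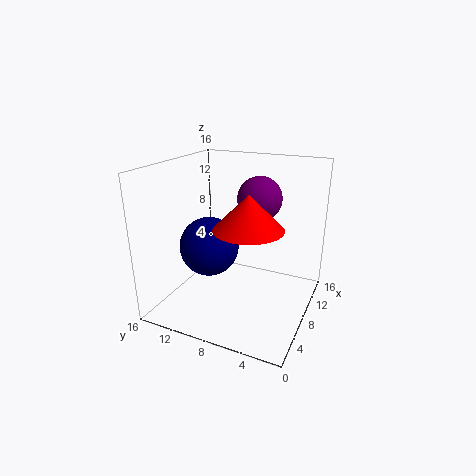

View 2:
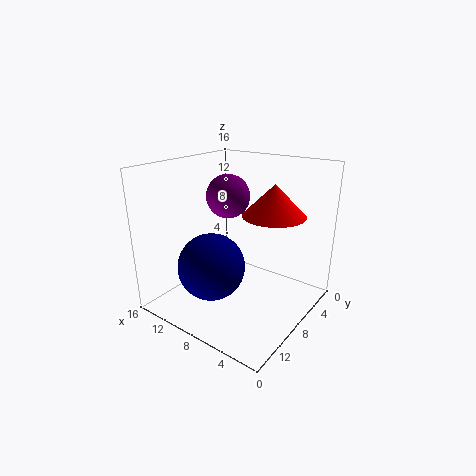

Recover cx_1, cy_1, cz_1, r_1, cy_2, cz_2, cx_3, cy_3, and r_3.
cx_1 = 5; cy_1 = 5.5; cz_1 = 10.5; r_1 = 3.5; cy_2 = 12; cz_2 = 6; cx_3 = 10.5; cy_3 = 6.5; r_3 = 2.5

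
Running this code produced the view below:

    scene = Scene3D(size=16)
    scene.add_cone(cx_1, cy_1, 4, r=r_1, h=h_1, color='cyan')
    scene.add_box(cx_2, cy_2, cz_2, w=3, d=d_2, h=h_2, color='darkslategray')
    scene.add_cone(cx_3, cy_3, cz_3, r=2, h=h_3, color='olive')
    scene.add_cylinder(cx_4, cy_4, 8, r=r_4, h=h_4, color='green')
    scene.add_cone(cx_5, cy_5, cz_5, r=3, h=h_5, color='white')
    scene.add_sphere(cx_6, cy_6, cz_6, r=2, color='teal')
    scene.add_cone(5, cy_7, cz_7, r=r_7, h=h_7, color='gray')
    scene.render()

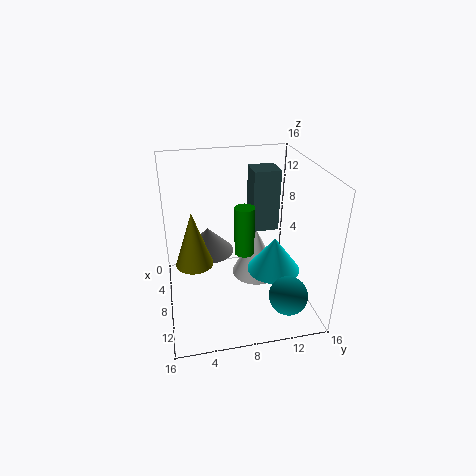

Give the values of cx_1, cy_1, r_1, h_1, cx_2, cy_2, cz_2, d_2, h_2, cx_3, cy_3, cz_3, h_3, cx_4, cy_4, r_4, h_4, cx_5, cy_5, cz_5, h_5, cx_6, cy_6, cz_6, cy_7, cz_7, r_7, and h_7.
cx_1 = 9; cy_1 = 12; r_1 = 3; h_1 = 4; cx_2 = 4; cy_2 = 10; cz_2 = 8; d_2 = 3; h_2 = 7; cx_3 = 9; cy_3 = 3; cz_3 = 6; h_3 = 6; cx_4 = 11; cy_4 = 8; r_4 = 1; h_4 = 5; cx_5 = 5; cy_5 = 11; cz_5 = 1; h_5 = 6; cx_6 = 14; cy_6 = 12; cz_6 = 4; cy_7 = 5; cz_7 = 5; r_7 = 3; h_7 = 3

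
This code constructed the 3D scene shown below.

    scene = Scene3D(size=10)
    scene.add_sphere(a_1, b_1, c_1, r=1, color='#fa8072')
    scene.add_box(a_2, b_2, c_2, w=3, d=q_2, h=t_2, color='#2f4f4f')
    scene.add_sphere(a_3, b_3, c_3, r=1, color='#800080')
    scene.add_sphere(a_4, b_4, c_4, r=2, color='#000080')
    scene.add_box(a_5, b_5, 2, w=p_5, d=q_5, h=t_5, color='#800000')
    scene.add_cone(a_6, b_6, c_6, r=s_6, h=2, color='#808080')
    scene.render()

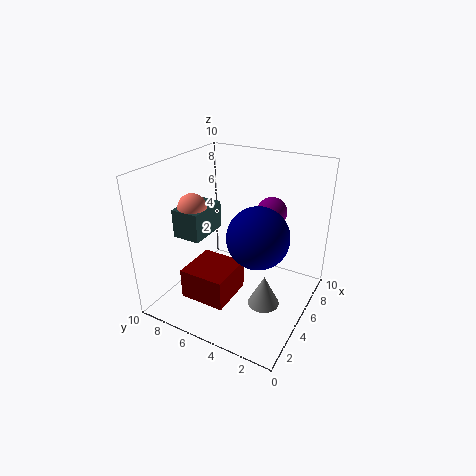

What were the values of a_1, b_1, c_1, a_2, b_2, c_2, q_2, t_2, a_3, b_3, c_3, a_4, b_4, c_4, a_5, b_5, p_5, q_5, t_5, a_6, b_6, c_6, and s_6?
a_1 = 4; b_1 = 8; c_1 = 7; a_2 = 3; b_2 = 7; c_2 = 5; q_2 = 2; t_2 = 2; a_3 = 6; b_3 = 3; c_3 = 7; a_4 = 4; b_4 = 3; c_4 = 6; a_5 = 1; b_5 = 4; p_5 = 3; q_5 = 3; t_5 = 2; a_6 = 3; b_6 = 2; c_6 = 2; s_6 = 1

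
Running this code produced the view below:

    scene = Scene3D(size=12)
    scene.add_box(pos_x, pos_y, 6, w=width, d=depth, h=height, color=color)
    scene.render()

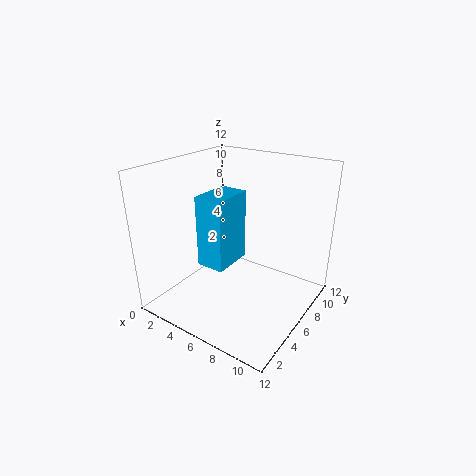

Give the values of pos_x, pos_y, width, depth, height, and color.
pos_x = 6, pos_y = 1, width = 2, depth = 3, height = 5, color = 'deepskyblue'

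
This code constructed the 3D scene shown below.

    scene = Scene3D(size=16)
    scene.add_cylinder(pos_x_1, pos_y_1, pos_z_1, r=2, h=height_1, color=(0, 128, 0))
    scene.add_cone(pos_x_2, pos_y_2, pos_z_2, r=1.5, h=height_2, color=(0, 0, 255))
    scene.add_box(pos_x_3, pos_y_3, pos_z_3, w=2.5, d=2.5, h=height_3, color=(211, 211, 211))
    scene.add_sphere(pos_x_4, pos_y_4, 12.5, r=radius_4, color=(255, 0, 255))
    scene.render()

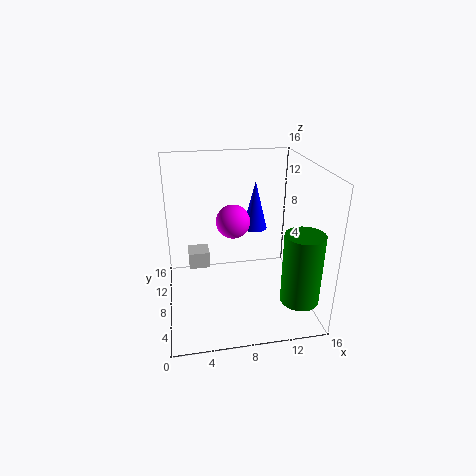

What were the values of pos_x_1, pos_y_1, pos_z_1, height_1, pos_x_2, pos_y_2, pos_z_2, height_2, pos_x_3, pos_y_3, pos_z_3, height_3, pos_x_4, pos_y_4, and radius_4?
pos_x_1 = 13.5, pos_y_1 = 2.5, pos_z_1 = 3, height_1 = 7.5, pos_x_2 = 11, pos_y_2 = 12.5, pos_z_2 = 7, height_2 = 6, pos_x_3 = 2.5, pos_y_3 = 10.5, pos_z_3 = 3, height_3 = 2, pos_x_4 = 6.5, pos_y_4 = 2.5, radius_4 = 1.5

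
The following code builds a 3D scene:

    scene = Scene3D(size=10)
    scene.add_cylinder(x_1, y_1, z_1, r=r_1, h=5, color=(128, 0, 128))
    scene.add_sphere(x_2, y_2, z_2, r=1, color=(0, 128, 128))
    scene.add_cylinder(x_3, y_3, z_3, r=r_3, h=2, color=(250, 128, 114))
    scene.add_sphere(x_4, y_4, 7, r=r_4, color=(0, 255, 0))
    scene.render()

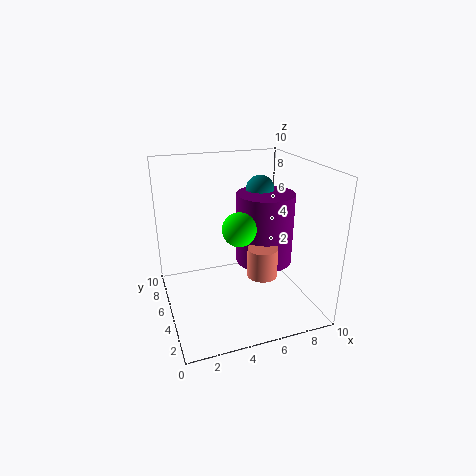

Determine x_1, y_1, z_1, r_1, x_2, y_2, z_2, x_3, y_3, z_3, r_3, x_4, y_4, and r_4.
x_1 = 7; y_1 = 5; z_1 = 3; r_1 = 2; x_2 = 7; y_2 = 6; z_2 = 8; x_3 = 6; y_3 = 3; z_3 = 3; r_3 = 1; x_4 = 4; y_4 = 2; r_4 = 1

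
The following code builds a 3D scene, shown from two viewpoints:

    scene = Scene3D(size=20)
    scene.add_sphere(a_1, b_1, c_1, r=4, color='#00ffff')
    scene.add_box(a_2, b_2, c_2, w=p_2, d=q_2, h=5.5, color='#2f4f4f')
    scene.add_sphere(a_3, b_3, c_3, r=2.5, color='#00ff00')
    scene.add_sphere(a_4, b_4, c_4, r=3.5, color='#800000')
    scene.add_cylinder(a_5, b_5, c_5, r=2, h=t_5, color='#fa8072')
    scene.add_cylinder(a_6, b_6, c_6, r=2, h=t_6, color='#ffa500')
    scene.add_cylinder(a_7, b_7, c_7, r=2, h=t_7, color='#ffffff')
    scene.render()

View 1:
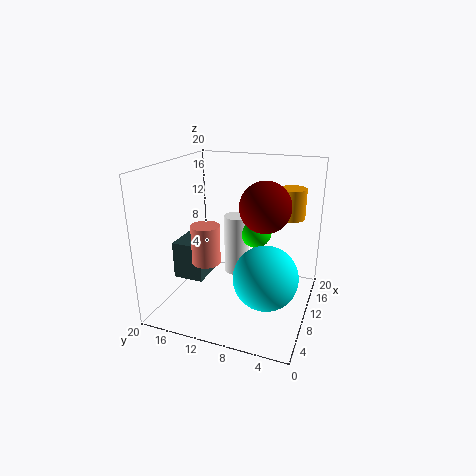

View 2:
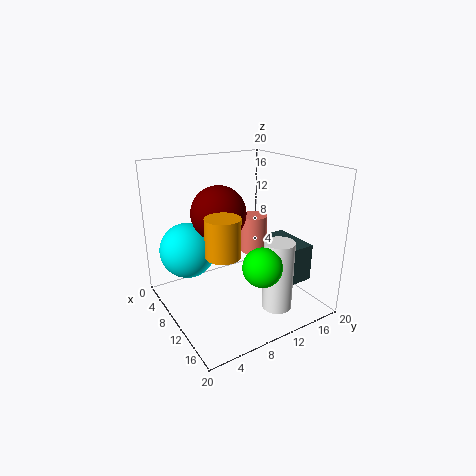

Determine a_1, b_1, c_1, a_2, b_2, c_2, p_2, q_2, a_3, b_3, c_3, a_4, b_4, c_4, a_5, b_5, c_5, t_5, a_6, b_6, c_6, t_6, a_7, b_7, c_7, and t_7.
a_1 = 5; b_1 = 4.5; c_1 = 7.5; a_2 = 8; b_2 = 15; c_2 = 3; p_2 = 7; q_2 = 4.5; a_3 = 16.5; b_3 = 9.5; c_3 = 8.5; a_4 = 11; b_4 = 6.5; c_4 = 14.5; a_5 = 8; b_5 = 14; c_5 = 6.5; t_5 = 5.5; a_6 = 16.5; b_6 = 4; c_6 = 11.5; t_6 = 4.5; a_7 = 16; b_7 = 12.5; c_7 = 1.5; t_7 = 9.5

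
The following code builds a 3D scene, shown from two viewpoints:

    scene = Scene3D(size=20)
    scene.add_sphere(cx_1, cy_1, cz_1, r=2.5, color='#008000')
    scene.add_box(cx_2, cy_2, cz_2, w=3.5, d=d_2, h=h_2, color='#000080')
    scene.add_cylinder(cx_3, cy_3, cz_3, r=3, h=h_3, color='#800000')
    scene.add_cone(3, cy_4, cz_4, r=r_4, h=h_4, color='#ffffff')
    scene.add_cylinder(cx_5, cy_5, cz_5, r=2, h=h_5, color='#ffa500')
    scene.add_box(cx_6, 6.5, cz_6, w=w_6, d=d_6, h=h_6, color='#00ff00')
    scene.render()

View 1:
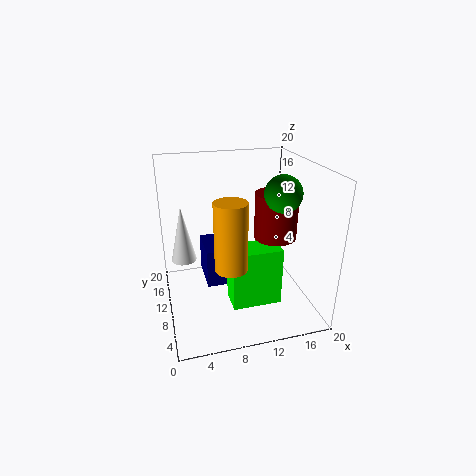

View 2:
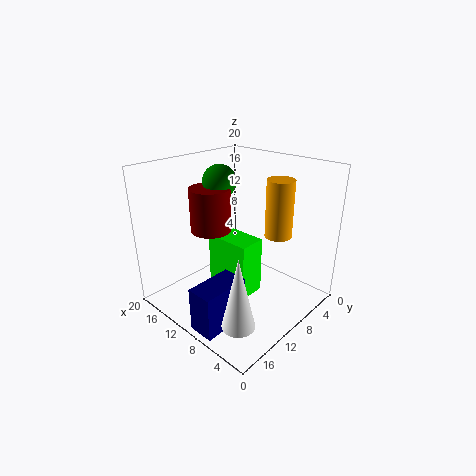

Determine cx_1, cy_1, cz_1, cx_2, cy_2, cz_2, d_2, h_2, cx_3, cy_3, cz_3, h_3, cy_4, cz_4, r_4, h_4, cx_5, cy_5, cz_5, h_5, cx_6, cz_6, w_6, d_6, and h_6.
cx_1 = 15.5; cy_1 = 8; cz_1 = 16.5; cx_2 = 6; cy_2 = 13; cz_2 = 0.5; d_2 = 6.5; h_2 = 6; cx_3 = 15.5; cy_3 = 10; cz_3 = 9.5; h_3 = 6.5; cy_4 = 17.5; cz_4 = 3.5; r_4 = 2; h_4 = 9; cx_5 = 7.5; cy_5 = 4; cz_5 = 9; h_5 = 8.5; cx_6 = 8.5; cz_6 = 0.5; w_6 = 7; d_6 = 4; h_6 = 8.5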